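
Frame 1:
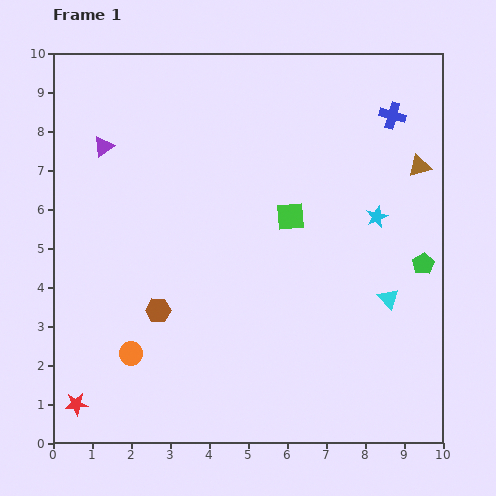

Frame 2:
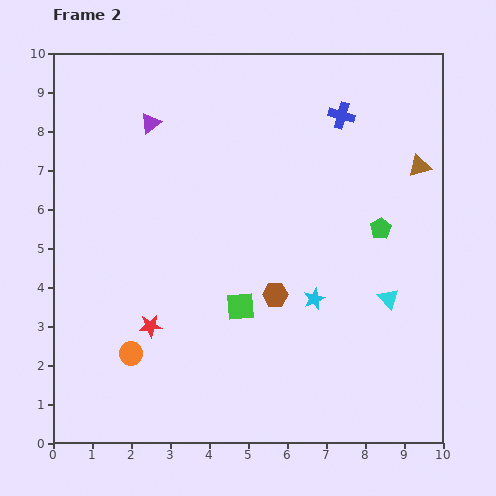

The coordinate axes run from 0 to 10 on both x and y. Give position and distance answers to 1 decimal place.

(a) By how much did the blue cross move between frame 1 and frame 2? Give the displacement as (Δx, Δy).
(-1.3, 0.0)

The blue cross was at (8.7, 8.4) in frame 1 and (7.4, 8.4) in frame 2.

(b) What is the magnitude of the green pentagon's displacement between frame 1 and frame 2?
1.4

The green pentagon moved from (9.5, 4.6) to (8.4, 5.5), a distance of √(1.1² + 0.9²) ≈ 1.4.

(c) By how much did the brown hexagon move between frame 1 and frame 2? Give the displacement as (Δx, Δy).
(3.0, 0.4)

The brown hexagon was at (2.7, 3.4) in frame 1 and (5.7, 3.8) in frame 2.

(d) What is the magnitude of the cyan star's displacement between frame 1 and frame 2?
2.6

The cyan star moved from (8.3, 5.8) to (6.7, 3.7), a distance of √(1.6² + 2.1²) ≈ 2.6.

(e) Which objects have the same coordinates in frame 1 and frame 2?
the orange circle, the brown triangle, the cyan triangle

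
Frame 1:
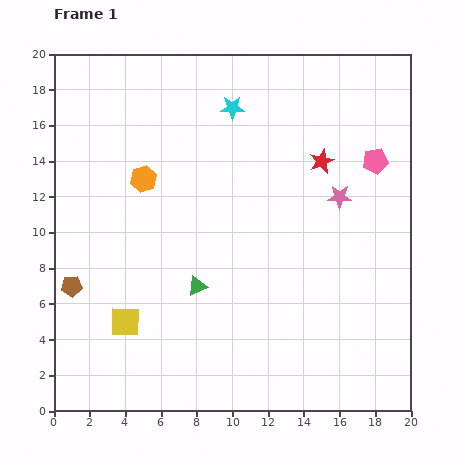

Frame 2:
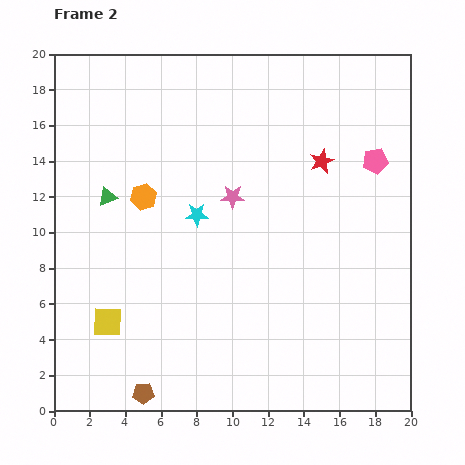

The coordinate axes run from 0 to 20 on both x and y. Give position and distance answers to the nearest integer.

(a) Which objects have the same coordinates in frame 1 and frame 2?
the pink pentagon, the red star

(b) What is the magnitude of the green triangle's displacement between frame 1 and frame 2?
7

The green triangle moved from (8, 7) to (3, 12), a distance of √(5² + 5²) ≈ 7.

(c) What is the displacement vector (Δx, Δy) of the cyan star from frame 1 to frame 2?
(-2, -6)

The cyan star was at (10, 17) in frame 1 and (8, 11) in frame 2.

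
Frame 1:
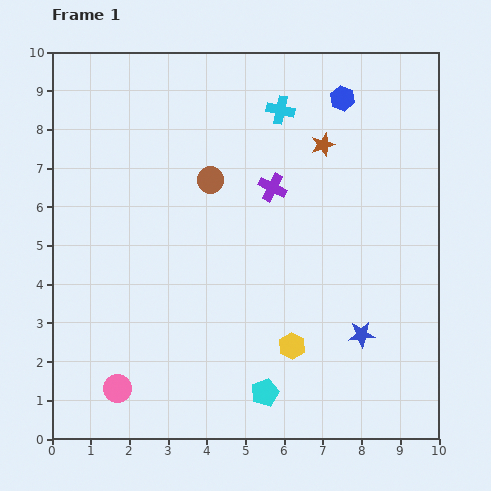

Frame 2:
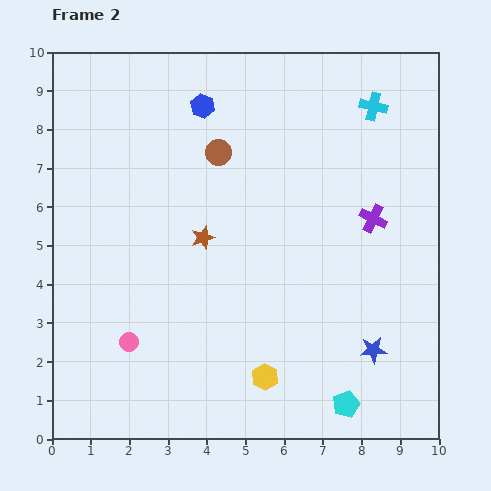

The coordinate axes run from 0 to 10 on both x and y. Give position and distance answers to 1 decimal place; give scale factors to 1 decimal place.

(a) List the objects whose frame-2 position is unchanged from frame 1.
none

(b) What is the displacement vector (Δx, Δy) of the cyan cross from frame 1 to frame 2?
(2.4, 0.1)

The cyan cross was at (5.9, 8.5) in frame 1 and (8.3, 8.6) in frame 2.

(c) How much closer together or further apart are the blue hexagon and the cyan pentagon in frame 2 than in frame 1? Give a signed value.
+0.6

Distance in frame 1: 7.9. Distance in frame 2: 8.5.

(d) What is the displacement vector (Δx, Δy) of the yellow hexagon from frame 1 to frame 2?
(-0.7, -0.8)

The yellow hexagon was at (6.2, 2.4) in frame 1 and (5.5, 1.6) in frame 2.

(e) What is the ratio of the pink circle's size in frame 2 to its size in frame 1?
0.7×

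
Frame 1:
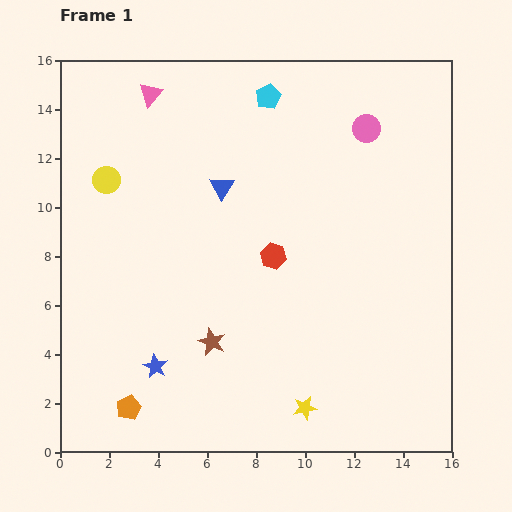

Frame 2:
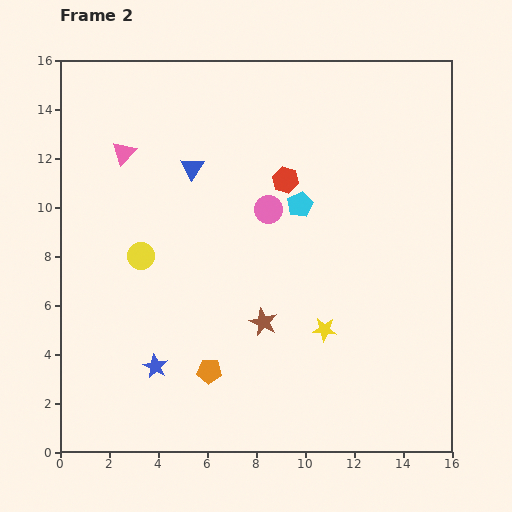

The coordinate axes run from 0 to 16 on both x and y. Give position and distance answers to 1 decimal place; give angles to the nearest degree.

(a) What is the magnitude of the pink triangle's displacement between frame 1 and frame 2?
2.6

The pink triangle moved from (3.7, 14.6) to (2.6, 12.2), a distance of √(1.1² + 2.4²) ≈ 2.6.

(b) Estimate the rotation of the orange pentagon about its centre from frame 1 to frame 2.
27° clockwise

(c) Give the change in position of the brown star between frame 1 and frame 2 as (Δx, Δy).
(2.1, 0.8)

The brown star was at (6.2, 4.5) in frame 1 and (8.3, 5.3) in frame 2.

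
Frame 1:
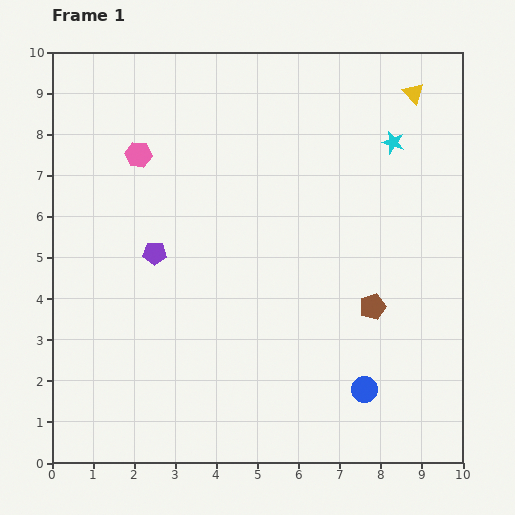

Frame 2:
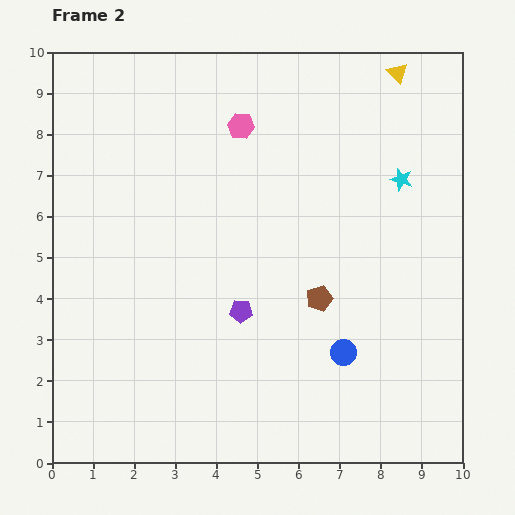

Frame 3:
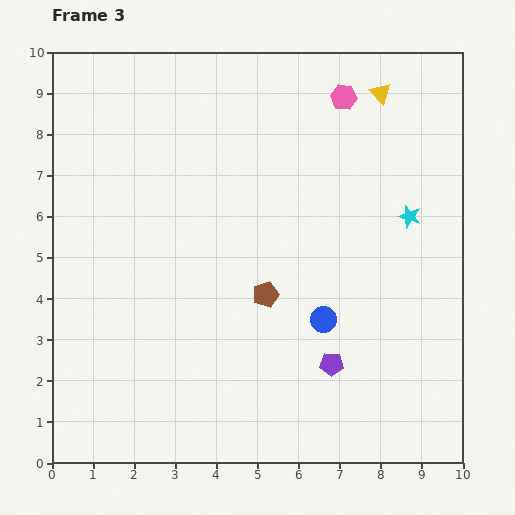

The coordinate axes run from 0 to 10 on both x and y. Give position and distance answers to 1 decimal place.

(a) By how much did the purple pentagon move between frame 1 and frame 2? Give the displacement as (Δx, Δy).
(2.1, -1.4)

The purple pentagon was at (2.5, 5.1) in frame 1 and (4.6, 3.7) in frame 2.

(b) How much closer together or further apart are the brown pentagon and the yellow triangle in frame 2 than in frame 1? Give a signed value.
+0.5

Distance in frame 1: 5.3. Distance in frame 2: 5.8.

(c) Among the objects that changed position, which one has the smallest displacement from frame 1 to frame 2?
the yellow triangle

(moved 0.6)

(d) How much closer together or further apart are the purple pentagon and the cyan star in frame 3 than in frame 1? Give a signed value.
-2.3

Distance in frame 1: 6.4. Distance in frame 3: 4.1.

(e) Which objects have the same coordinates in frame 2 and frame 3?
none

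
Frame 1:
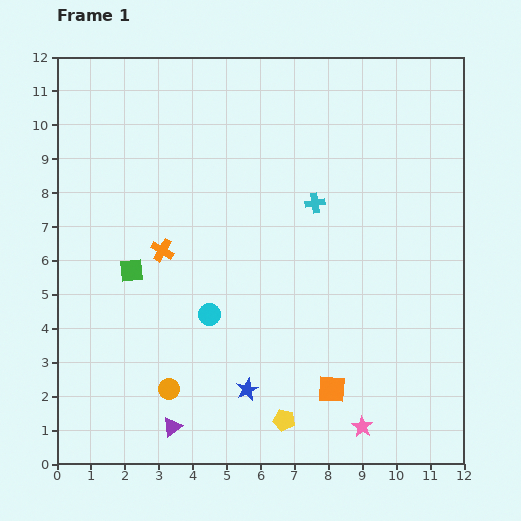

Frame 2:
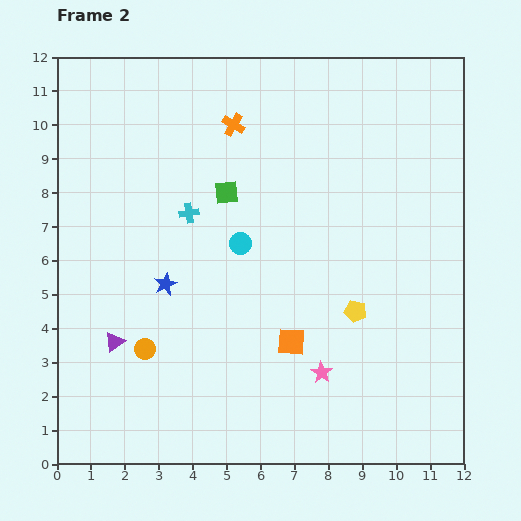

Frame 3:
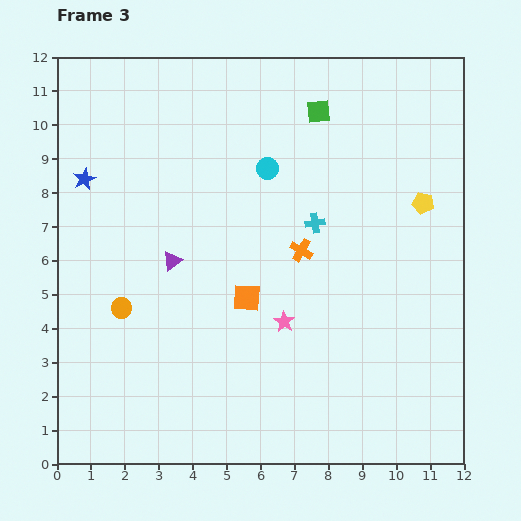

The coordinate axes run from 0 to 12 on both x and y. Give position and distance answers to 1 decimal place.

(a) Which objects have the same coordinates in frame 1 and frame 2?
none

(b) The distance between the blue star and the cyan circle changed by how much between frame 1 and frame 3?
+2.9

Distance in frame 1: 2.5. Distance in frame 3: 5.4.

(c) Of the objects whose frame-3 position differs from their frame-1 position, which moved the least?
the cyan cross

(moved 0.6)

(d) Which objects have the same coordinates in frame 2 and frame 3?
none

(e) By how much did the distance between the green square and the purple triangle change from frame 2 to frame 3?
+0.7

Distance in frame 2: 5.5. Distance in frame 3: 6.2.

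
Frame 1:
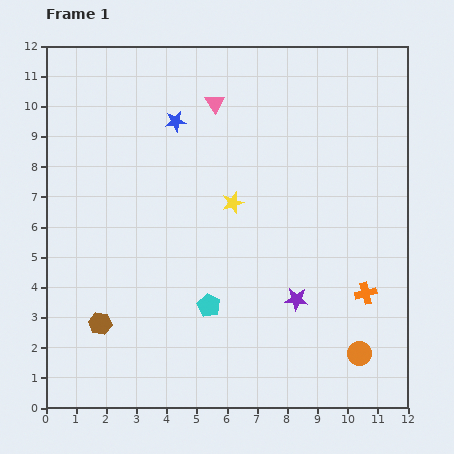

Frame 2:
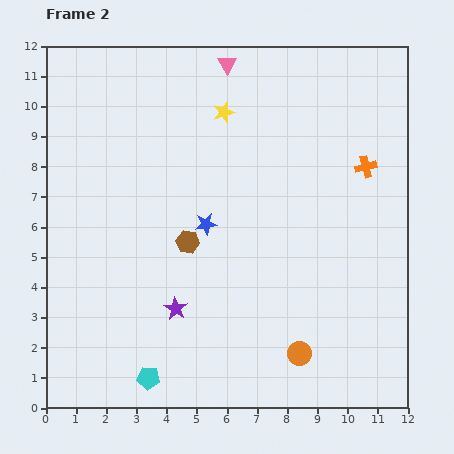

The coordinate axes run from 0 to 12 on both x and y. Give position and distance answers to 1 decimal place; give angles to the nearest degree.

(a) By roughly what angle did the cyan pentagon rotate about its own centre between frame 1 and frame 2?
22° counter-clockwise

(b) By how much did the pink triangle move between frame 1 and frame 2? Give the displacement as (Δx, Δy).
(0.4, 1.3)

The pink triangle was at (5.6, 10.1) in frame 1 and (6.0, 11.4) in frame 2.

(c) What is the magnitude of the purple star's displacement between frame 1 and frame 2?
4.0

The purple star moved from (8.3, 3.6) to (4.3, 3.3), a distance of √(4.0² + 0.3²) ≈ 4.0.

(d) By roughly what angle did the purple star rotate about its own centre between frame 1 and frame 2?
28° clockwise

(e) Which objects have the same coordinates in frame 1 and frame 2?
none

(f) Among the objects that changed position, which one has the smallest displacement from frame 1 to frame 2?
the pink triangle

(moved 1.4)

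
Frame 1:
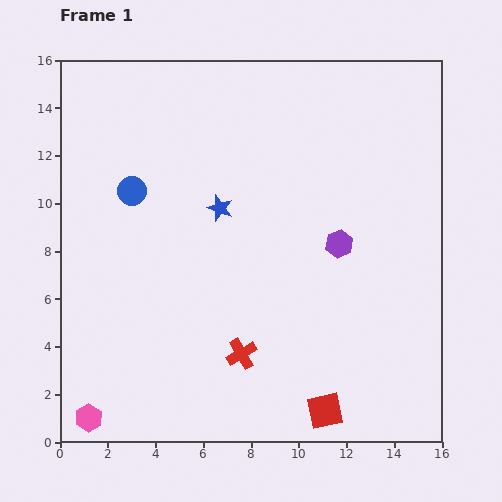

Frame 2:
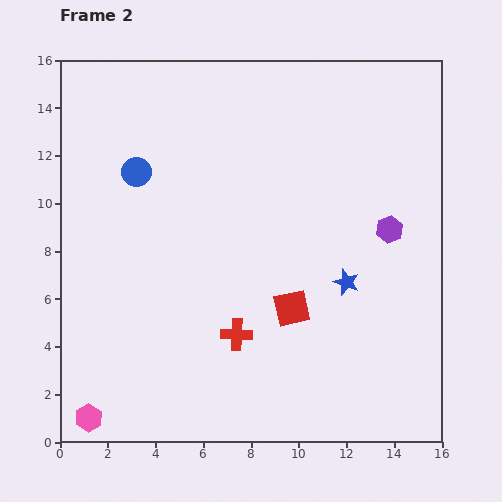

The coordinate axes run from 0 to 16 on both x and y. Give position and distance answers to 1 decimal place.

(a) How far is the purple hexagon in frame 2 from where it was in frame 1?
2.2

The purple hexagon moved from (11.7, 8.3) to (13.8, 8.9), a distance of √(2.1² + 0.6²) ≈ 2.2.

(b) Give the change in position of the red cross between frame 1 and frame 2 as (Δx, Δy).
(-0.2, 0.8)

The red cross was at (7.6, 3.7) in frame 1 and (7.4, 4.5) in frame 2.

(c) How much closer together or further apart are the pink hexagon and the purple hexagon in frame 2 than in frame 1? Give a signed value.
+2.1

Distance in frame 1: 12.8. Distance in frame 2: 14.9.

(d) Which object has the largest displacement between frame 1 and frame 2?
the blue star

(moved 6.1; next 4.5)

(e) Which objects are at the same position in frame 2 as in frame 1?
the pink hexagon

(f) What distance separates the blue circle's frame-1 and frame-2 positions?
0.8

The blue circle moved from (3.0, 10.5) to (3.2, 11.3), a distance of √(0.2² + 0.8²) ≈ 0.8.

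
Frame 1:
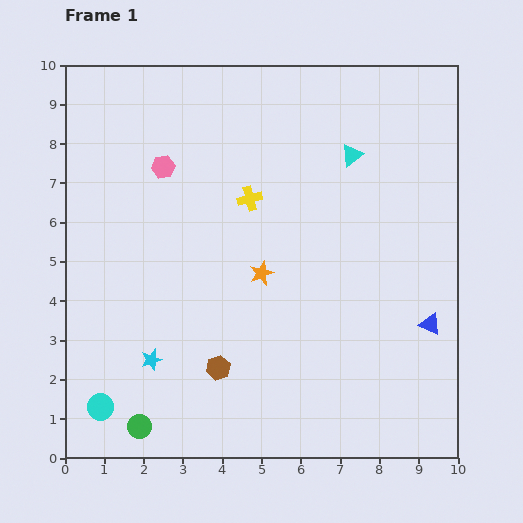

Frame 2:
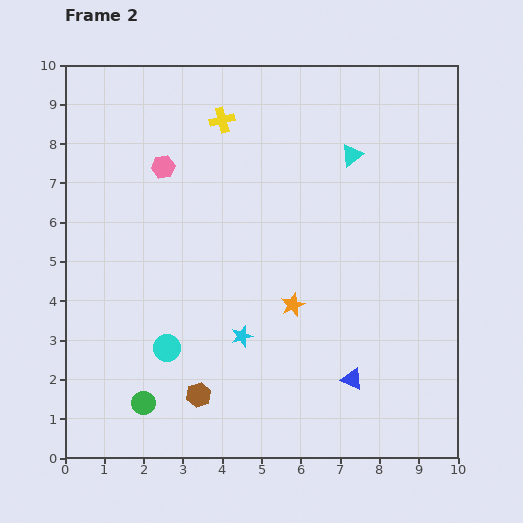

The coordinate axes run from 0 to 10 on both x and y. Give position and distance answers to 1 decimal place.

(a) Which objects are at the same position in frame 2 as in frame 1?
the cyan triangle, the pink hexagon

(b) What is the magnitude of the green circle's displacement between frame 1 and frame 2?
0.6

The green circle moved from (1.9, 0.8) to (2.0, 1.4), a distance of √(0.1² + 0.6²) ≈ 0.6.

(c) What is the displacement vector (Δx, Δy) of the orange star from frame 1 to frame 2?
(0.8, -0.8)

The orange star was at (5.0, 4.7) in frame 1 and (5.8, 3.9) in frame 2.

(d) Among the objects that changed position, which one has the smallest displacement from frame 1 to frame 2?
the green circle

(moved 0.6)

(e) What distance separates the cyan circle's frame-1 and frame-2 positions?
2.3

The cyan circle moved from (0.9, 1.3) to (2.6, 2.8), a distance of √(1.7² + 1.5²) ≈ 2.3.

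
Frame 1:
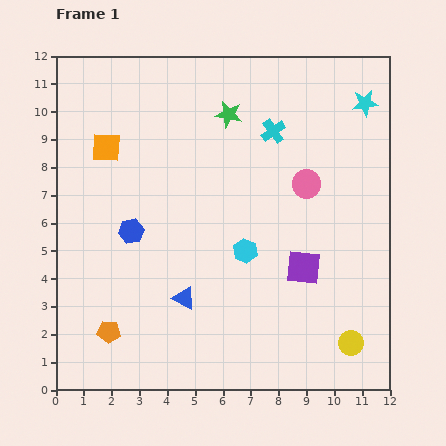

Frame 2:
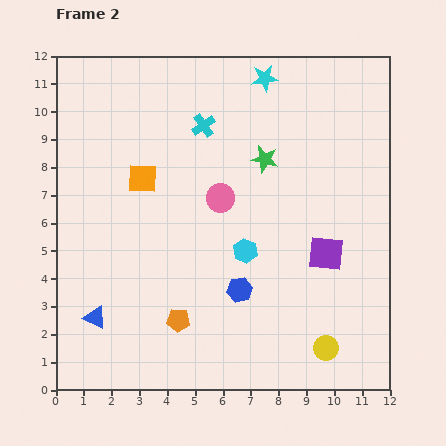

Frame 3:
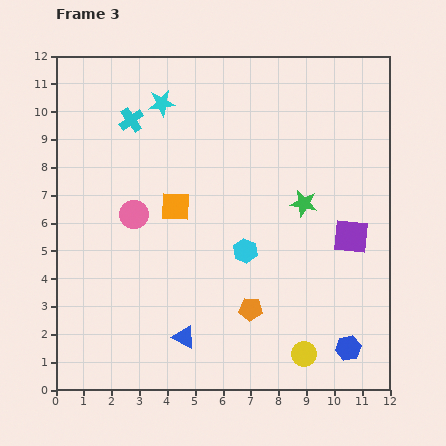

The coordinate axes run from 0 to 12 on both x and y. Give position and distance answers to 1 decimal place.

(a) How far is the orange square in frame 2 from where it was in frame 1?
1.7

The orange square moved from (1.8, 8.7) to (3.1, 7.6), a distance of √(1.3² + 1.1²) ≈ 1.7.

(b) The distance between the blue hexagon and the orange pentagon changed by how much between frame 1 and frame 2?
-1.2

Distance in frame 1: 3.7. Distance in frame 2: 2.5.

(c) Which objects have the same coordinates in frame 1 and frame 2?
the cyan hexagon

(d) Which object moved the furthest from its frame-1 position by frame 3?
the blue hexagon

(moved 8.9; next 7.3)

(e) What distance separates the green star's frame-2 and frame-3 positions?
2.1

The green star moved from (7.5, 8.3) to (8.9, 6.7), a distance of √(1.4² + 1.6²) ≈ 2.1.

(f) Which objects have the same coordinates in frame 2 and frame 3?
the cyan hexagon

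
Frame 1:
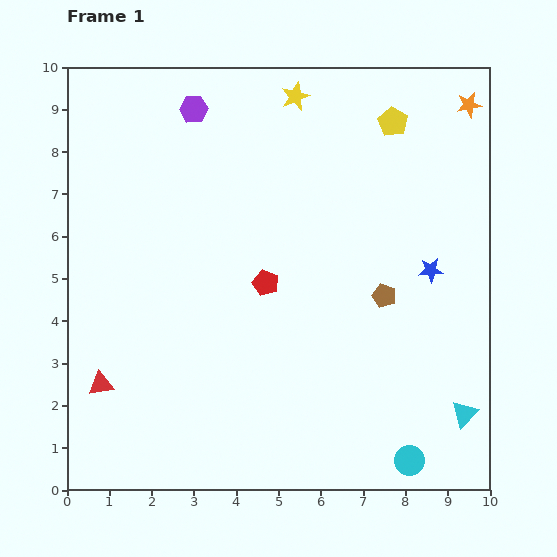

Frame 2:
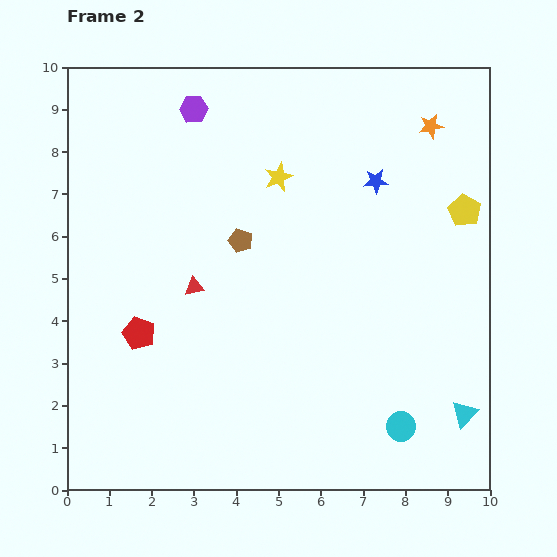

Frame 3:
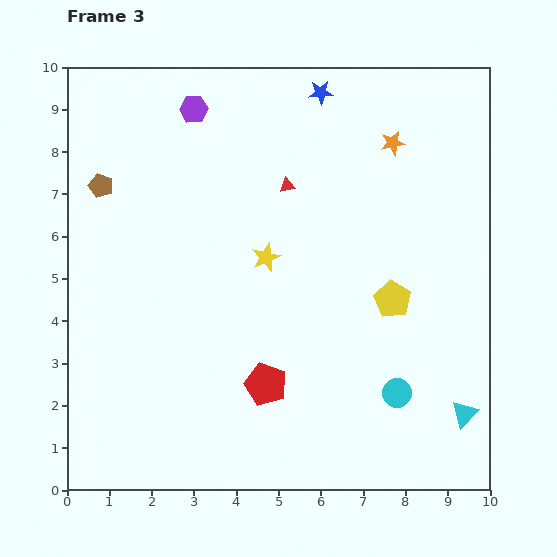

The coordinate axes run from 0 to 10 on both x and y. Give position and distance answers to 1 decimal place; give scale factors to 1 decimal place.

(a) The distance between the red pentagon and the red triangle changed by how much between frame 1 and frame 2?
-2.9

Distance in frame 1: 4.6. Distance in frame 2: 1.7.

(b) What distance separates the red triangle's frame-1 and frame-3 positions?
6.4

The red triangle moved from (0.8, 2.5) to (5.2, 7.2), a distance of √(4.4² + 4.7²) ≈ 6.4.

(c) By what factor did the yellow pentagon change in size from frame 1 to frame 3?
1.3×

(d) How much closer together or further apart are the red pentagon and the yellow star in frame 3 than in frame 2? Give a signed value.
-2.0

Distance in frame 2: 5.0. Distance in frame 3: 3.0.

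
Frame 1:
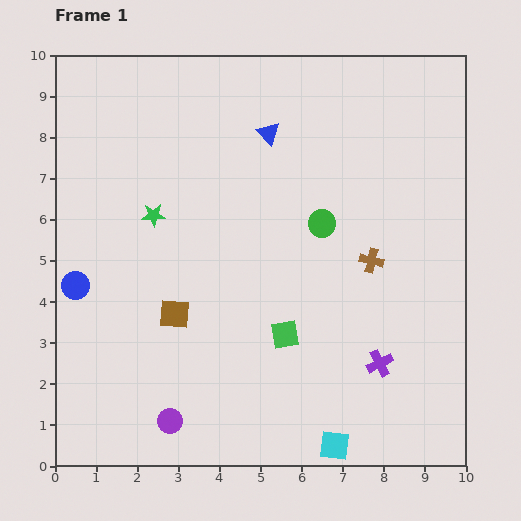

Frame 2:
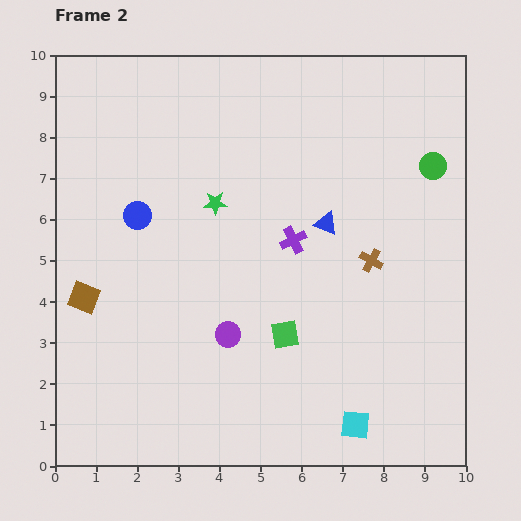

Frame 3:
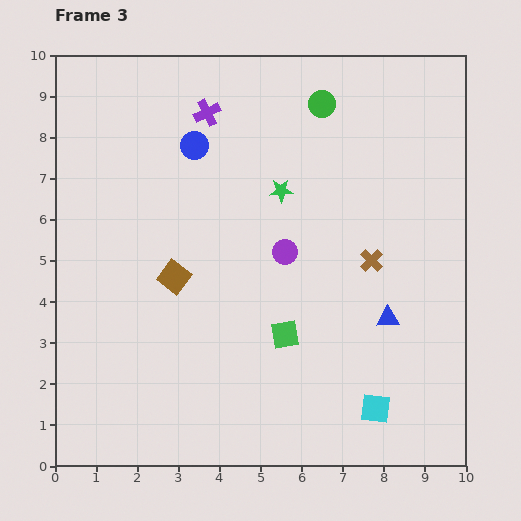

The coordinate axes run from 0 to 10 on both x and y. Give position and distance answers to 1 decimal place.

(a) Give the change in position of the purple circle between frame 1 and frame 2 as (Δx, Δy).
(1.4, 2.1)

The purple circle was at (2.8, 1.1) in frame 1 and (4.2, 3.2) in frame 2.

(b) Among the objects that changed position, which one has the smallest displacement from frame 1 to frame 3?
the brown square

(moved 0.9)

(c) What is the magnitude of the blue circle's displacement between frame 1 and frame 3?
4.5

The blue circle moved from (0.5, 4.4) to (3.4, 7.8), a distance of √(2.9² + 3.4²) ≈ 4.5.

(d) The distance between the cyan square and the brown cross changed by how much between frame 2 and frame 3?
-0.4

Distance in frame 2: 4.0. Distance in frame 3: 3.6.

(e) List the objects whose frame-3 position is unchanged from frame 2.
the green square, the brown cross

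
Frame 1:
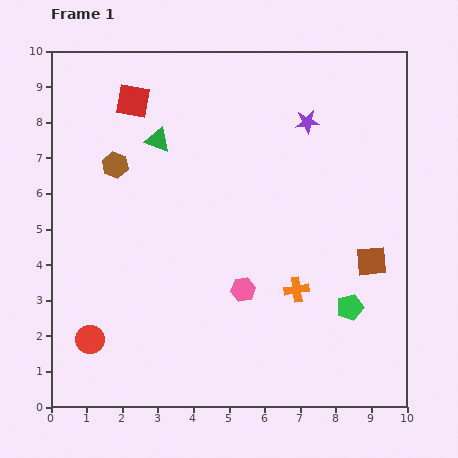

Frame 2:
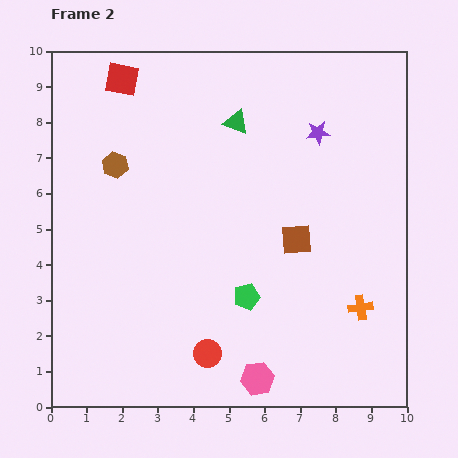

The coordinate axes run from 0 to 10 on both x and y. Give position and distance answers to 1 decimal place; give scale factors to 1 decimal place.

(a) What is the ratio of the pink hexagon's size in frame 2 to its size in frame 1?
1.4×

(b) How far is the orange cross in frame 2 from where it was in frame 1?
1.9

The orange cross moved from (6.9, 3.3) to (8.7, 2.8), a distance of √(1.8² + 0.5²) ≈ 1.9.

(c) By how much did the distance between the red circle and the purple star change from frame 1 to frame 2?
-1.7

Distance in frame 1: 8.6. Distance in frame 2: 6.9.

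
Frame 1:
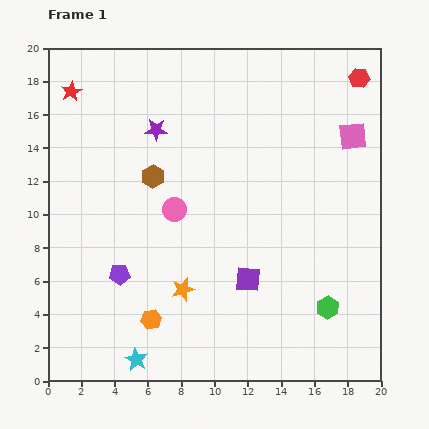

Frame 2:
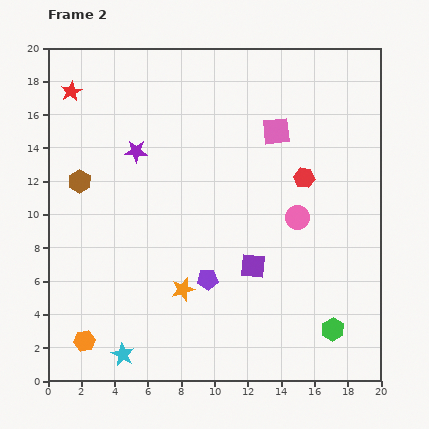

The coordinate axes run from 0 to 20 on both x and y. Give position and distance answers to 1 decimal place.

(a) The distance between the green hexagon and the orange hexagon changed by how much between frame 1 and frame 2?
+4.3

Distance in frame 1: 10.6. Distance in frame 2: 14.9.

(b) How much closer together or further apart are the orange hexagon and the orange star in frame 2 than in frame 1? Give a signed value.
+4.1

Distance in frame 1: 2.6. Distance in frame 2: 6.7.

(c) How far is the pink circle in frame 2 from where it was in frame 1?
7.4

The pink circle moved from (7.6, 10.3) to (15.0, 9.8), a distance of √(7.4² + 0.5²) ≈ 7.4.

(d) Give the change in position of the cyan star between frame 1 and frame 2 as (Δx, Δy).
(-0.8, 0.3)

The cyan star was at (5.3, 1.3) in frame 1 and (4.5, 1.6) in frame 2.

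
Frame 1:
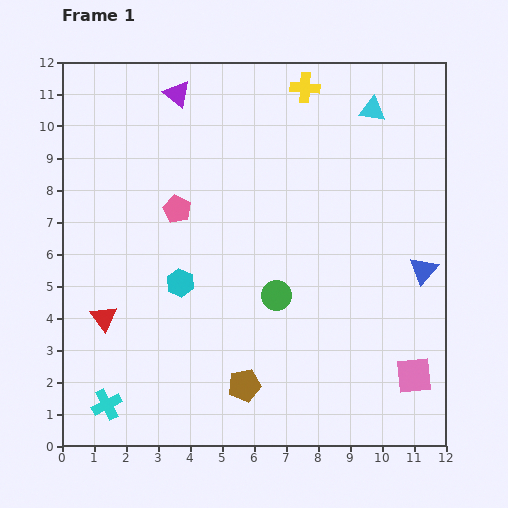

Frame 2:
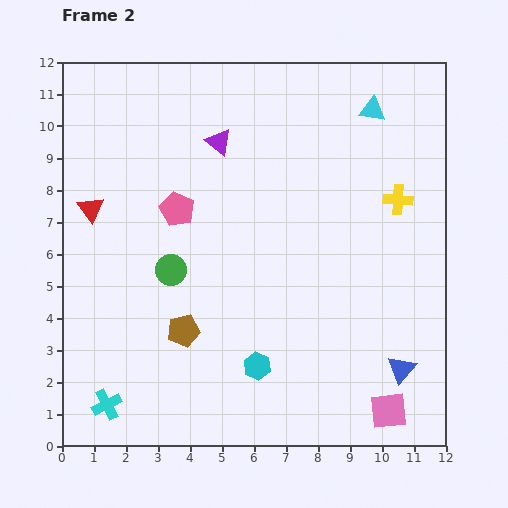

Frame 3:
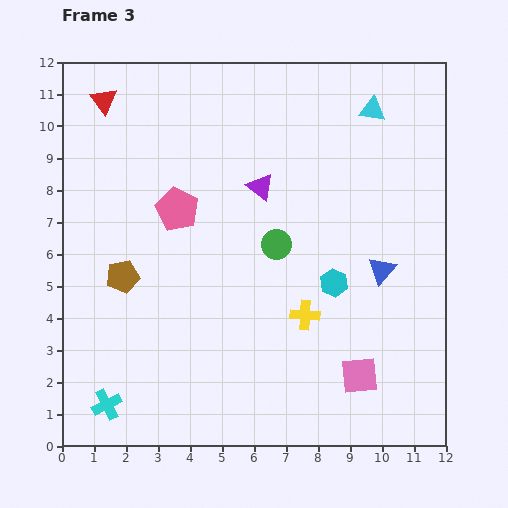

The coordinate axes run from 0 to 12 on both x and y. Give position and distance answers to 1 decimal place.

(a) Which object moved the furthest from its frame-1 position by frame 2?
the yellow cross

(moved 4.5; next 3.5)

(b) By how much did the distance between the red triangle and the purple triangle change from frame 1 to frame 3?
-1.8

Distance in frame 1: 7.4. Distance in frame 3: 5.6.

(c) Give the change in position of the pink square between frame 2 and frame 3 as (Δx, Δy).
(-0.9, 1.1)

The pink square was at (10.2, 1.1) in frame 2 and (9.3, 2.2) in frame 3.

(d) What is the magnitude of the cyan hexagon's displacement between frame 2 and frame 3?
3.5

The cyan hexagon moved from (6.1, 2.5) to (8.5, 5.1), a distance of √(2.4² + 2.6²) ≈ 3.5.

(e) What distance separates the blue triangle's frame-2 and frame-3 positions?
3.2

The blue triangle moved from (10.6, 2.4) to (10.0, 5.5), a distance of √(0.6² + 3.1²) ≈ 3.2.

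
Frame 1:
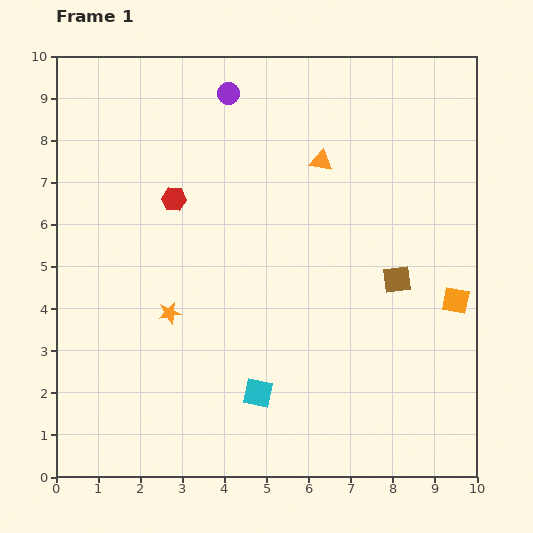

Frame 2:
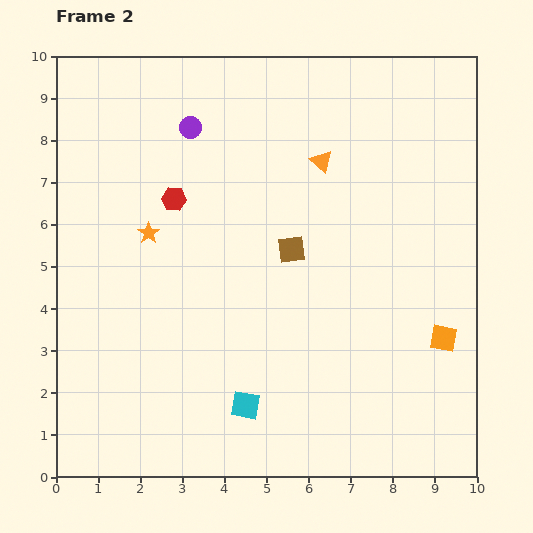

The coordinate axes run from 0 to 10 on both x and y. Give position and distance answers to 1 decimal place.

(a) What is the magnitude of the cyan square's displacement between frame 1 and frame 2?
0.4

The cyan square moved from (4.8, 2.0) to (4.5, 1.7), a distance of √(0.3² + 0.3²) ≈ 0.4.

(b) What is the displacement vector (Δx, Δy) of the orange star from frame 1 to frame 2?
(-0.5, 1.9)

The orange star was at (2.7, 3.9) in frame 1 and (2.2, 5.8) in frame 2.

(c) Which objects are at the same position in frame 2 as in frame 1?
the orange triangle, the red hexagon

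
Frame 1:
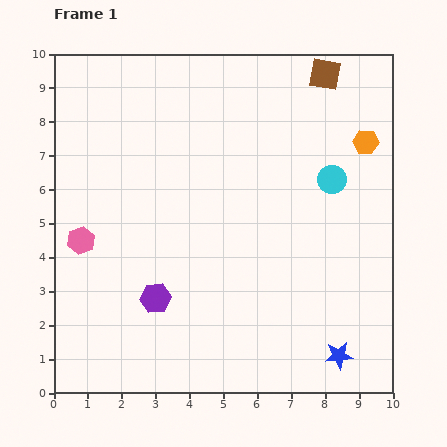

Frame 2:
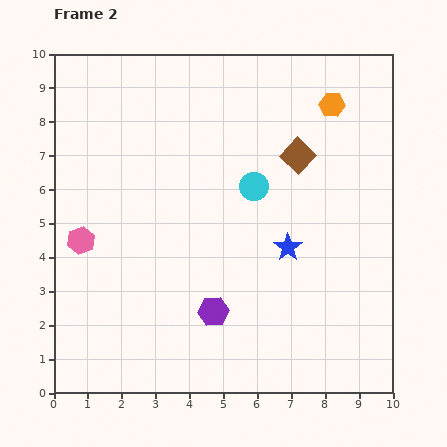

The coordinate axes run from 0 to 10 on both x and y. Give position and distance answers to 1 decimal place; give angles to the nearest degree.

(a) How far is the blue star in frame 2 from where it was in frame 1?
3.5

The blue star moved from (8.4, 1.1) to (6.9, 4.3), a distance of √(1.5² + 3.2²) ≈ 3.5.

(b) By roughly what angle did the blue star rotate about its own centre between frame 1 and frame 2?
31° counter-clockwise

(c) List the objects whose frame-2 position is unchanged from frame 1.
the pink hexagon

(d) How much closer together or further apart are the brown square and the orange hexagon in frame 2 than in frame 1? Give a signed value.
-0.5

Distance in frame 1: 2.3. Distance in frame 2: 1.8.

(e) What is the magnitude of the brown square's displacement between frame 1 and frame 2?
2.5

The brown square moved from (8.0, 9.4) to (7.2, 7.0), a distance of √(0.8² + 2.4²) ≈ 2.5.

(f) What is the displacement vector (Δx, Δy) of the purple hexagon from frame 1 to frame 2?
(1.7, -0.4)

The purple hexagon was at (3.0, 2.8) in frame 1 and (4.7, 2.4) in frame 2.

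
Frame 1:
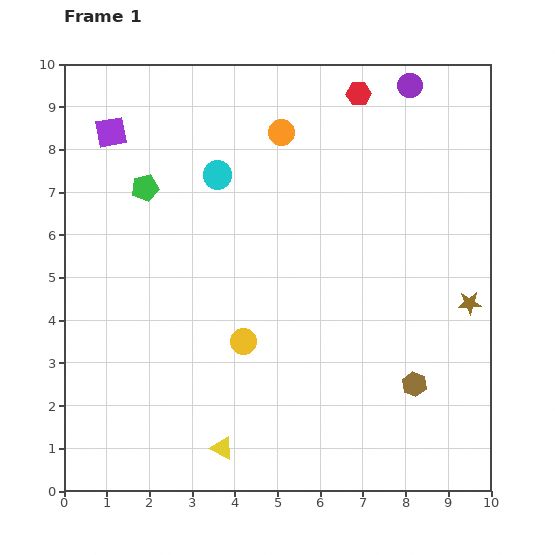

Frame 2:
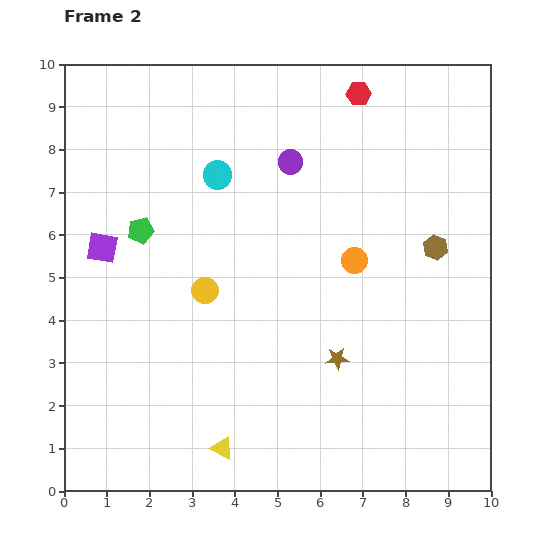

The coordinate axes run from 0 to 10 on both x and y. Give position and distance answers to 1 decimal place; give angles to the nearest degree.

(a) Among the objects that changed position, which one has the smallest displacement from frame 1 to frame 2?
the green pentagon

(moved 1.0)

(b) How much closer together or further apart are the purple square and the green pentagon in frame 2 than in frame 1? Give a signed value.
-0.5

Distance in frame 1: 1.5. Distance in frame 2: 1.0.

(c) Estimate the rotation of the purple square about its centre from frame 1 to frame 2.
20° clockwise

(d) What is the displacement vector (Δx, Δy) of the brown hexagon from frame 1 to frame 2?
(0.5, 3.2)

The brown hexagon was at (8.2, 2.5) in frame 1 and (8.7, 5.7) in frame 2.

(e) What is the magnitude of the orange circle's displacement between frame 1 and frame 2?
3.4

The orange circle moved from (5.1, 8.4) to (6.8, 5.4), a distance of √(1.7² + 3.0²) ≈ 3.4.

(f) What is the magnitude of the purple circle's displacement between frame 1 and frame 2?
3.3

The purple circle moved from (8.1, 9.5) to (5.3, 7.7), a distance of √(2.8² + 1.8²) ≈ 3.3.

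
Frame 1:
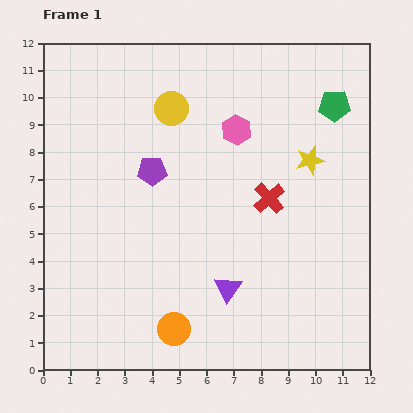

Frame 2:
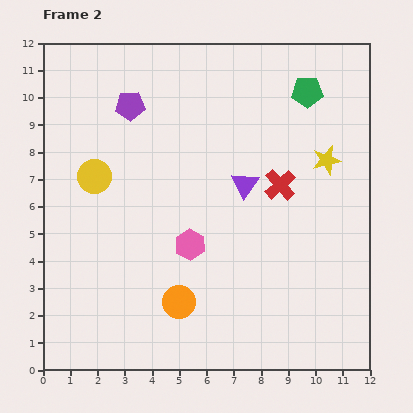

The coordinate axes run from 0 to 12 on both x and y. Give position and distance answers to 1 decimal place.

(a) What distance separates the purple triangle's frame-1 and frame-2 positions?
3.8

The purple triangle moved from (6.8, 3.0) to (7.4, 6.8), a distance of √(0.6² + 3.8²) ≈ 3.8.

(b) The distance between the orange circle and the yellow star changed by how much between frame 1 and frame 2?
-0.5

Distance in frame 1: 8.0. Distance in frame 2: 7.5.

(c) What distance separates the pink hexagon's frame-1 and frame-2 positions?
4.5

The pink hexagon moved from (7.1, 8.8) to (5.4, 4.6), a distance of √(1.7² + 4.2²) ≈ 4.5.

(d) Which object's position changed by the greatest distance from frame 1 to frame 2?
the pink hexagon

(moved 4.5; next 3.8)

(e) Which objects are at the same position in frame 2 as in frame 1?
none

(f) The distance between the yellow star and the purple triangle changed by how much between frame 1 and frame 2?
-2.5

Distance in frame 1: 5.6. Distance in frame 2: 3.1.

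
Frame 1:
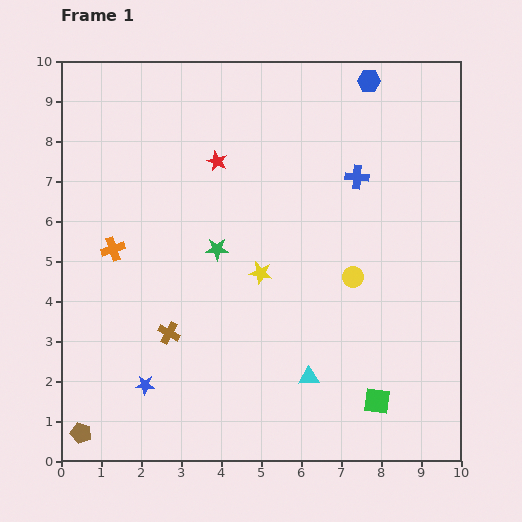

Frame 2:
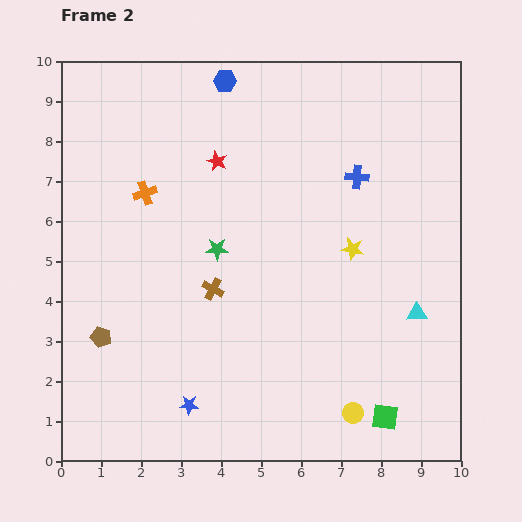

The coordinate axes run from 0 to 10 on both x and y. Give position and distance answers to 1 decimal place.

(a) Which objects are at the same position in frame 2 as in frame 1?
the red star, the blue cross, the green star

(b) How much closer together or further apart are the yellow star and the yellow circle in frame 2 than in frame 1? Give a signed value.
+1.8

Distance in frame 1: 2.3. Distance in frame 2: 4.1.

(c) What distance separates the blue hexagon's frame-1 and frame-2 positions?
3.6

The blue hexagon moved from (7.7, 9.5) to (4.1, 9.5), a distance of √(3.6² + 0.0²) ≈ 3.6.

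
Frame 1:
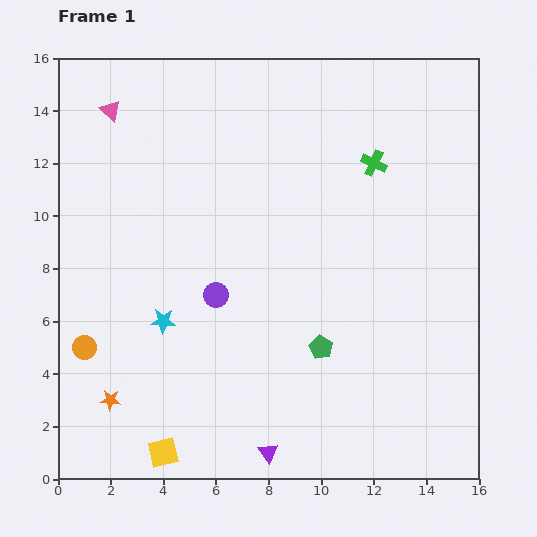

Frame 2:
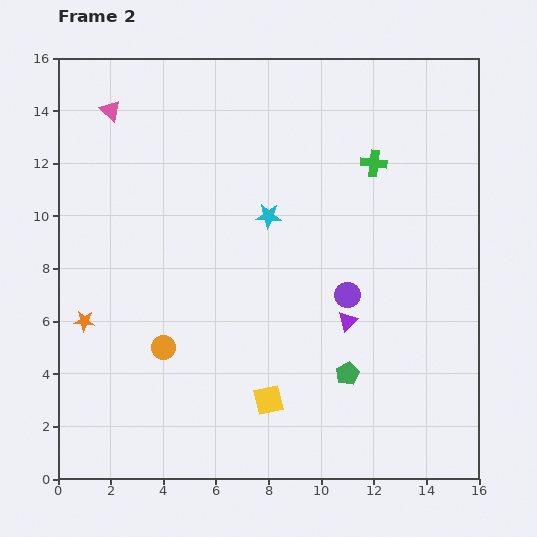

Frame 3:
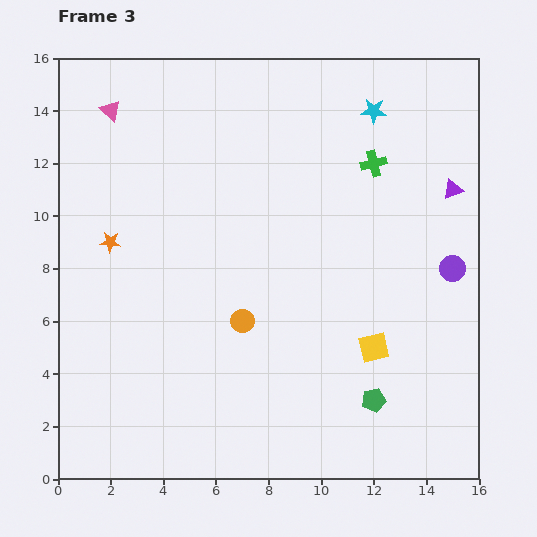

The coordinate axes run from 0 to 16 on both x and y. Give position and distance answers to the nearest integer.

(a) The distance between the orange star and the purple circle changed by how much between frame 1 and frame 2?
+4

Distance in frame 1: 6. Distance in frame 2: 10.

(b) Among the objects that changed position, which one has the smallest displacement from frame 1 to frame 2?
the green pentagon

(moved 1)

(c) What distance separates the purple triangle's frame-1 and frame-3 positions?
12

The purple triangle moved from (8, 1) to (15, 11), a distance of √(7² + 10²) ≈ 12.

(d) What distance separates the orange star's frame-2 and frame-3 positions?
3

The orange star moved from (1, 6) to (2, 9), a distance of √(1² + 3²) ≈ 3.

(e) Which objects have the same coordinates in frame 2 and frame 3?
the green cross, the pink triangle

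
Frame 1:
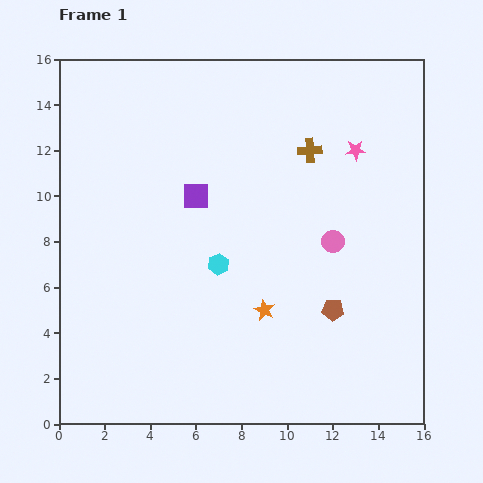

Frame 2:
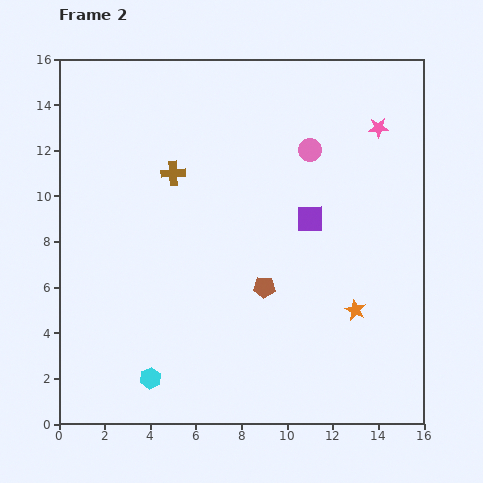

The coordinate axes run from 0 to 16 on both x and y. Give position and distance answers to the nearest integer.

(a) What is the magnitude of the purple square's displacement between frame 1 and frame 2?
5

The purple square moved from (6, 10) to (11, 9), a distance of √(5² + 1²) ≈ 5.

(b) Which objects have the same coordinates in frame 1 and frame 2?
none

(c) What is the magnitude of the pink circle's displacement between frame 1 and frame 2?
4

The pink circle moved from (12, 8) to (11, 12), a distance of √(1² + 4²) ≈ 4.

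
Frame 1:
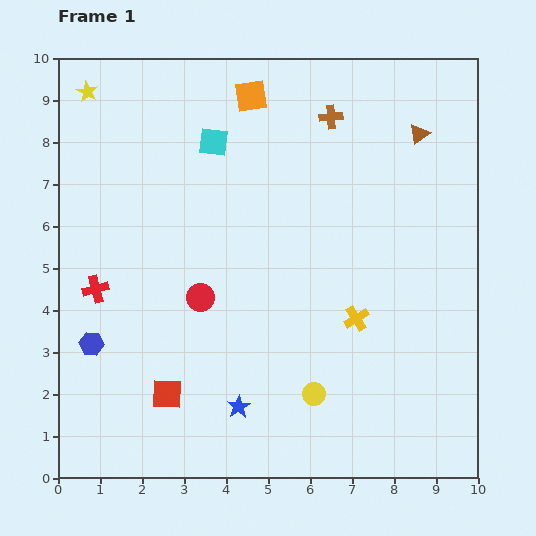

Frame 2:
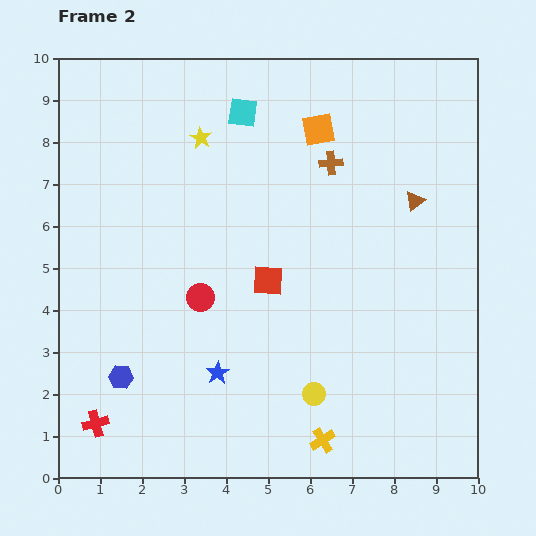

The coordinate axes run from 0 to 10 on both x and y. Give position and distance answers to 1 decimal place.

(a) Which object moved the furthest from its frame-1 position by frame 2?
the red square

(moved 3.6; next 3.2)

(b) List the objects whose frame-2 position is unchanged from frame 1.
the yellow circle, the red circle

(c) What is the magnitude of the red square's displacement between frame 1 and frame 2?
3.6

The red square moved from (2.6, 2.0) to (5.0, 4.7), a distance of √(2.4² + 2.7²) ≈ 3.6.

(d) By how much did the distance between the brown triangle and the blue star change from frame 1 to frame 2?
-1.6

Distance in frame 1: 7.8. Distance in frame 2: 6.2.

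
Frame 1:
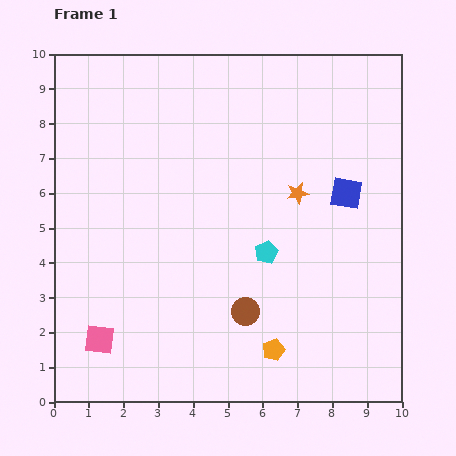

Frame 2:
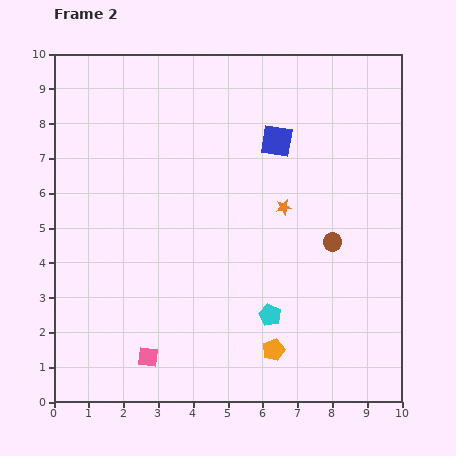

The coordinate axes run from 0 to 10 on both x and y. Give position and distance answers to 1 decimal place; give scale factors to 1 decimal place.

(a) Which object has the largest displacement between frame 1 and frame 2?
the brown circle

(moved 3.2; next 2.5)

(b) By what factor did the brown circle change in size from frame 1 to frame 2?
0.7×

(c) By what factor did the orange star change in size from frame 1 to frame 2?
0.7×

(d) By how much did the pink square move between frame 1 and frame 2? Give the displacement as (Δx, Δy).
(1.4, -0.5)

The pink square was at (1.3, 1.8) in frame 1 and (2.7, 1.3) in frame 2.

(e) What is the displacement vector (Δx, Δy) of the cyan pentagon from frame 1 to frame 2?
(0.1, -1.8)

The cyan pentagon was at (6.1, 4.3) in frame 1 and (6.2, 2.5) in frame 2.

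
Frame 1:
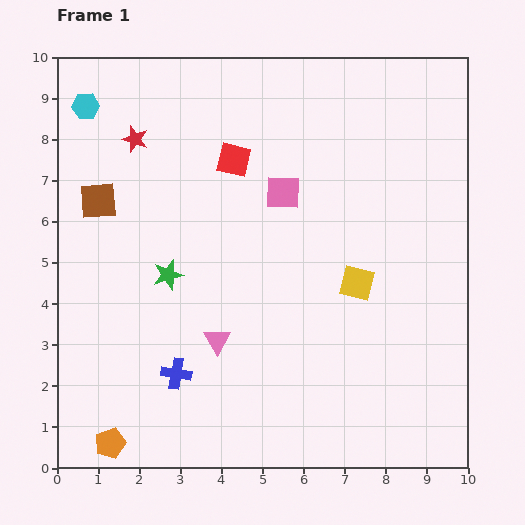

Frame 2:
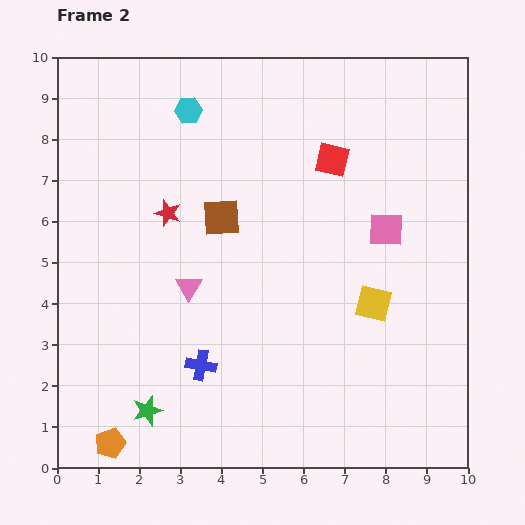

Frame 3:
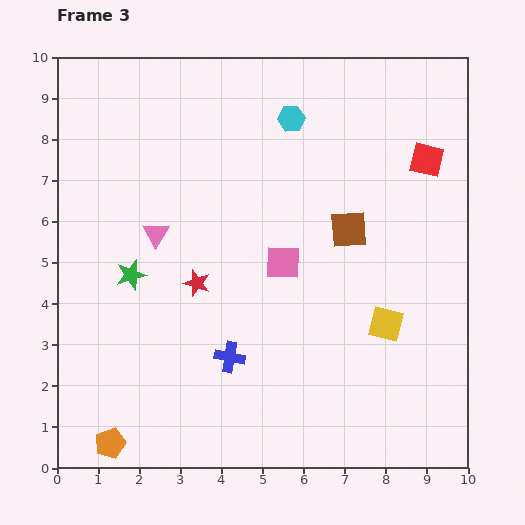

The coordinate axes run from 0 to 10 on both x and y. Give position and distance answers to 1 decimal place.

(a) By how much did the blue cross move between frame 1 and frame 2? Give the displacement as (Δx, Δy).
(0.6, 0.2)

The blue cross was at (2.9, 2.3) in frame 1 and (3.5, 2.5) in frame 2.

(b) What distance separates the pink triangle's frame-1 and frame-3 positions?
3.0

The pink triangle moved from (3.9, 3.1) to (2.4, 5.7), a distance of √(1.5² + 2.6²) ≈ 3.0.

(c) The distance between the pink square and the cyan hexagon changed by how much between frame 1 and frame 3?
-1.7

Distance in frame 1: 5.2. Distance in frame 3: 3.5.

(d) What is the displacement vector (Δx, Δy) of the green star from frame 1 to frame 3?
(-0.9, 0.0)

The green star was at (2.7, 4.7) in frame 1 and (1.8, 4.7) in frame 3.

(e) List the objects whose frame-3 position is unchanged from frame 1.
the orange pentagon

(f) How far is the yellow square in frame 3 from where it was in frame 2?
0.6

The yellow square moved from (7.7, 4.0) to (8.0, 3.5), a distance of √(0.3² + 0.5²) ≈ 0.6.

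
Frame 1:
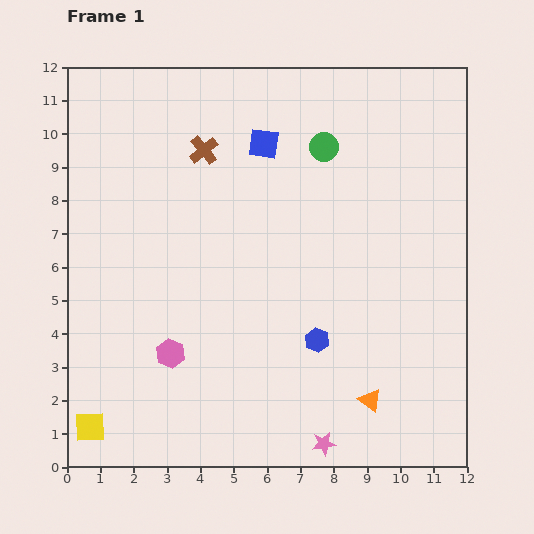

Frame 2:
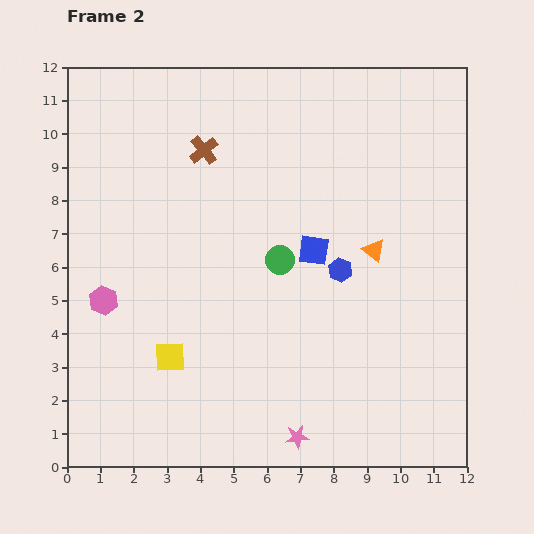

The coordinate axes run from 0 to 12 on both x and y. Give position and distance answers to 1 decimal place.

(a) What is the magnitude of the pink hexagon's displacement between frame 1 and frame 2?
2.6

The pink hexagon moved from (3.1, 3.4) to (1.1, 5.0), a distance of √(2.0² + 1.6²) ≈ 2.6.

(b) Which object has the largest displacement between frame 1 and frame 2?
the orange triangle

(moved 4.5; next 3.6)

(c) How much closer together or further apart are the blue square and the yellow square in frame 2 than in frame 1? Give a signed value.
-4.6

Distance in frame 1: 10.0. Distance in frame 2: 5.4.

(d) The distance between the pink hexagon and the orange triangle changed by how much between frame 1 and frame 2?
+2.0

Distance in frame 1: 6.2. Distance in frame 2: 8.2.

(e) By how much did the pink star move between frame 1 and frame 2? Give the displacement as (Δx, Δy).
(-0.8, 0.2)

The pink star was at (7.7, 0.7) in frame 1 and (6.9, 0.9) in frame 2.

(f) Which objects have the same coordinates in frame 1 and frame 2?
the brown cross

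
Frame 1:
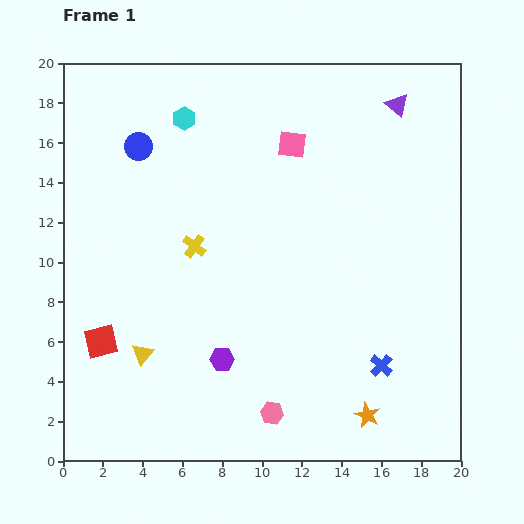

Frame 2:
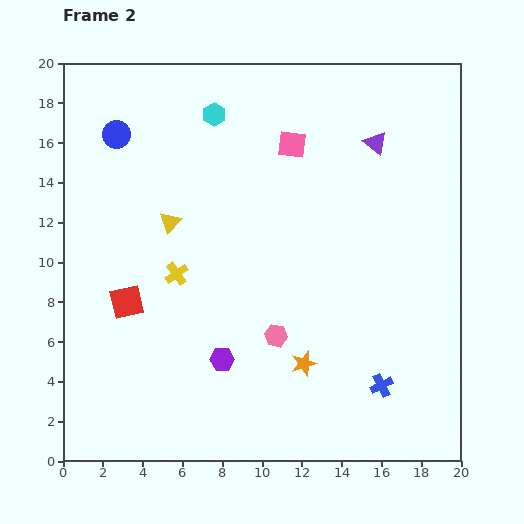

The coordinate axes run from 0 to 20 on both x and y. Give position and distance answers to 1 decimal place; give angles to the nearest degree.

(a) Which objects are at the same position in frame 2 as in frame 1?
the pink square, the purple hexagon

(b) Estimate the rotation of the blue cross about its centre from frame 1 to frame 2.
21° clockwise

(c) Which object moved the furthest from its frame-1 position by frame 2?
the yellow triangle

(moved 6.7; next 4.1)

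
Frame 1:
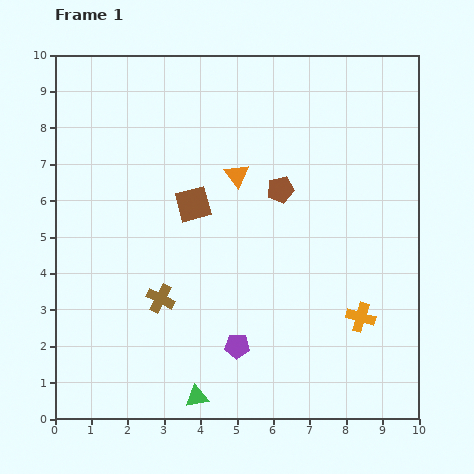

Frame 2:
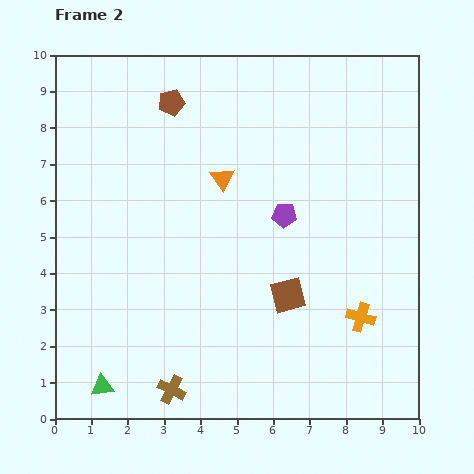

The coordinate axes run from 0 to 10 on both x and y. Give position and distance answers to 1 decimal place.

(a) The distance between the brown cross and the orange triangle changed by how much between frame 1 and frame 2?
+2.0

Distance in frame 1: 4.0. Distance in frame 2: 6.0.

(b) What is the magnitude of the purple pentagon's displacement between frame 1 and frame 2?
3.8

The purple pentagon moved from (5.0, 2.0) to (6.3, 5.6), a distance of √(1.3² + 3.6²) ≈ 3.8.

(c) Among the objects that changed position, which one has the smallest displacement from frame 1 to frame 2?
the orange triangle

(moved 0.4)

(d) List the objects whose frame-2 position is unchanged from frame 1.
the orange cross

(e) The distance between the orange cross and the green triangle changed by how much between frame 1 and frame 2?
+2.3

Distance in frame 1: 5.0. Distance in frame 2: 7.3.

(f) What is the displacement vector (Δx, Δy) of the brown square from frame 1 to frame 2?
(2.6, -2.5)

The brown square was at (3.8, 5.9) in frame 1 and (6.4, 3.4) in frame 2.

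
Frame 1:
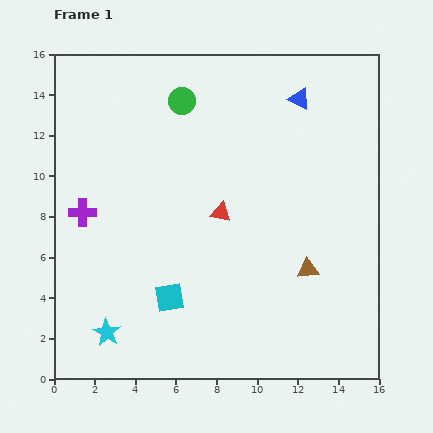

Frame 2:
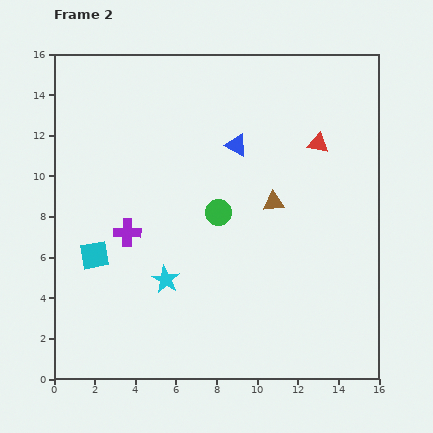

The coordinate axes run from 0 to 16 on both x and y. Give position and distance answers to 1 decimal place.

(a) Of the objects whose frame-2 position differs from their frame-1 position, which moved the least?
the purple cross

(moved 2.4)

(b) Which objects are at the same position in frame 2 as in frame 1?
none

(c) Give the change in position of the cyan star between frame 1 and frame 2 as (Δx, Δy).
(2.9, 2.6)

The cyan star was at (2.6, 2.3) in frame 1 and (5.5, 4.9) in frame 2.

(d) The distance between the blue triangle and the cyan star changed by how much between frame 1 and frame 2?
-7.4

Distance in frame 1: 14.9. Distance in frame 2: 7.5.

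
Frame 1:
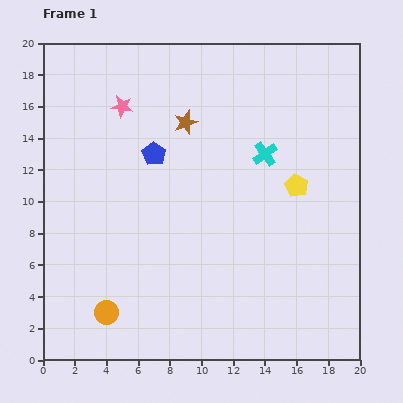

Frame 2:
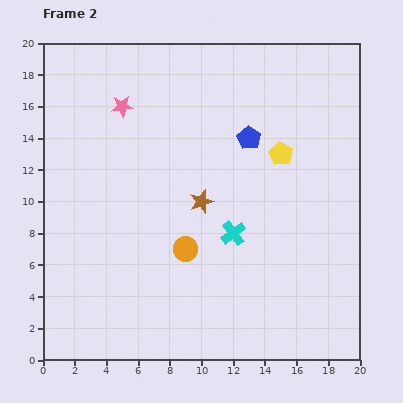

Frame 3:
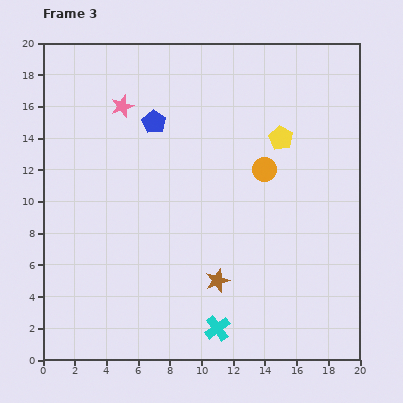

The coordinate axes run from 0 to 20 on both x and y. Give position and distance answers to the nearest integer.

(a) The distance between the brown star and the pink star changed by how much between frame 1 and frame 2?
+4

Distance in frame 1: 4. Distance in frame 2: 8.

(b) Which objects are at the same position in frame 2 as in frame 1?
the pink star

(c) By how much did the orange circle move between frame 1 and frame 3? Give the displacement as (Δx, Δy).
(10, 9)

The orange circle was at (4, 3) in frame 1 and (14, 12) in frame 3.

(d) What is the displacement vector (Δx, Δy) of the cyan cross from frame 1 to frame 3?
(-3, -11)

The cyan cross was at (14, 13) in frame 1 and (11, 2) in frame 3.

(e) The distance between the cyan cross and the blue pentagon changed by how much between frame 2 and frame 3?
+8

Distance in frame 2: 6. Distance in frame 3: 14.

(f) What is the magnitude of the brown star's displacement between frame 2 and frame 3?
5

The brown star moved from (10, 10) to (11, 5), a distance of √(1² + 5²) ≈ 5.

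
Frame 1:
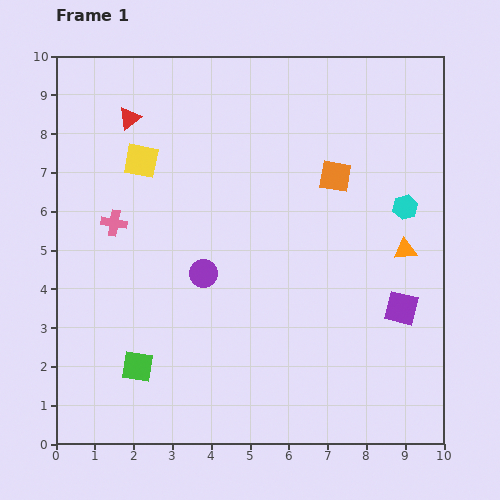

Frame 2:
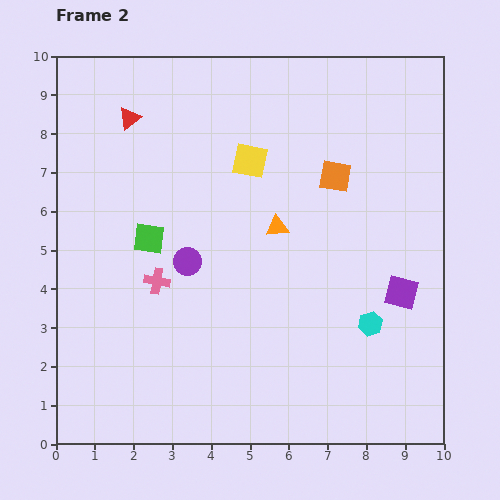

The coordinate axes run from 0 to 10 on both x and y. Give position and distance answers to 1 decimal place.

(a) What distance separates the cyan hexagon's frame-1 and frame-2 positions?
3.1

The cyan hexagon moved from (9.0, 6.1) to (8.1, 3.1), a distance of √(0.9² + 3.0²) ≈ 3.1.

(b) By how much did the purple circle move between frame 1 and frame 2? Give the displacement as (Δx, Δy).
(-0.4, 0.3)

The purple circle was at (3.8, 4.4) in frame 1 and (3.4, 4.7) in frame 2.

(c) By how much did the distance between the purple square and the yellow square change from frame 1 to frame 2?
-2.5

Distance in frame 1: 7.7. Distance in frame 2: 5.2.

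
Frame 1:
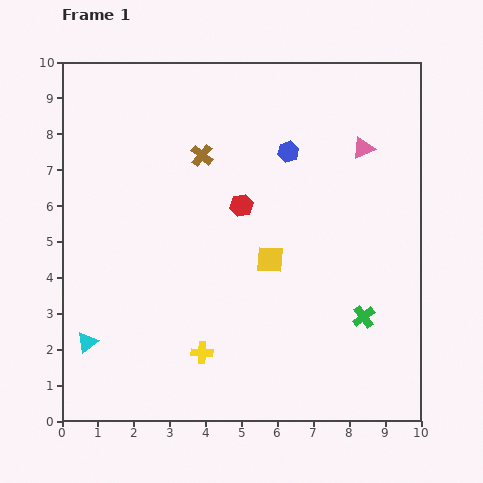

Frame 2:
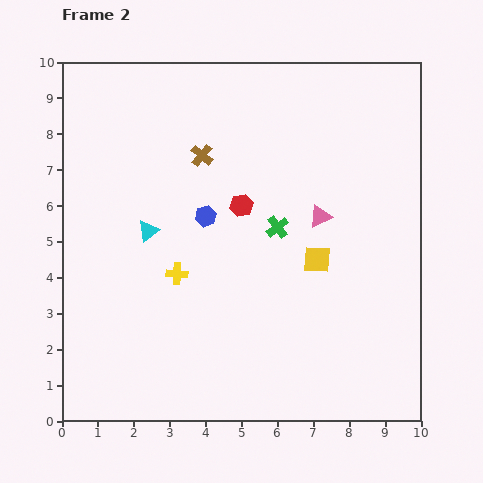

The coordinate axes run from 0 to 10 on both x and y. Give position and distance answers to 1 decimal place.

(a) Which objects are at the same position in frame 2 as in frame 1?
the brown cross, the red hexagon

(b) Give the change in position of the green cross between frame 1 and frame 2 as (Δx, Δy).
(-2.4, 2.5)

The green cross was at (8.4, 2.9) in frame 1 and (6.0, 5.4) in frame 2.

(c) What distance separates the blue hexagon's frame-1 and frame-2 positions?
2.9

The blue hexagon moved from (6.3, 7.5) to (4.0, 5.7), a distance of √(2.3² + 1.8²) ≈ 2.9.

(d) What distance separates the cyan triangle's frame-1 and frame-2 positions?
3.5

The cyan triangle moved from (0.7, 2.2) to (2.4, 5.3), a distance of √(1.7² + 3.1²) ≈ 3.5.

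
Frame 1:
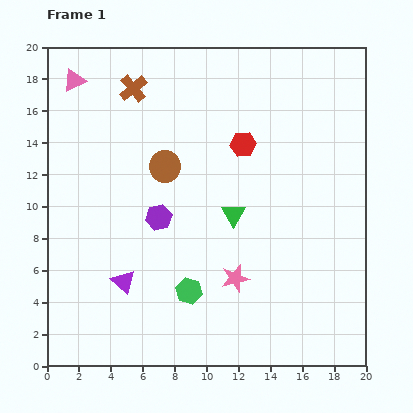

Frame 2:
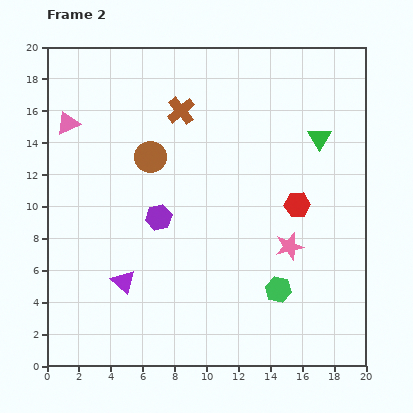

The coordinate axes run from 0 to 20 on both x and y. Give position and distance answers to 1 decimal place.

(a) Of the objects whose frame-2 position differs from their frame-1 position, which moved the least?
the brown circle

(moved 1.1)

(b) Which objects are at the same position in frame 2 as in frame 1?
the purple hexagon, the purple triangle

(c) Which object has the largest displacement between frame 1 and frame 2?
the green triangle

(moved 7.2; next 5.6)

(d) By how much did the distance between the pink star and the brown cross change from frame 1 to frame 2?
-2.6

Distance in frame 1: 13.5. Distance in frame 2: 10.9.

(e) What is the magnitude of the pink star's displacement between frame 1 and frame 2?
3.9

The pink star moved from (11.8, 5.5) to (15.2, 7.5), a distance of √(3.4² + 2.0²) ≈ 3.9.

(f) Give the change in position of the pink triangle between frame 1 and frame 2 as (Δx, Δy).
(-0.4, -2.7)

The pink triangle was at (1.7, 17.9) in frame 1 and (1.3, 15.2) in frame 2.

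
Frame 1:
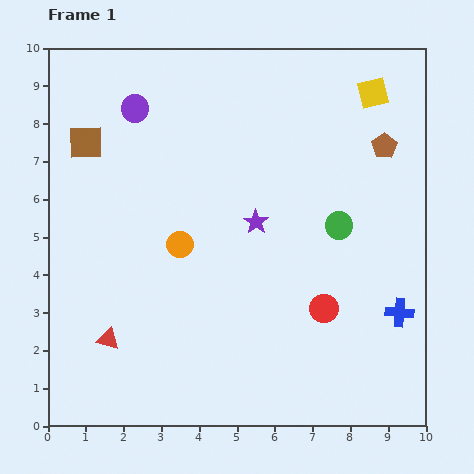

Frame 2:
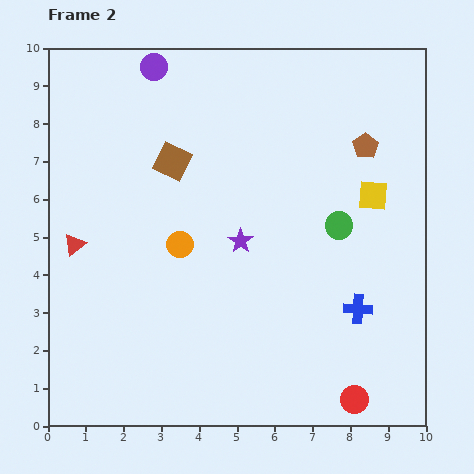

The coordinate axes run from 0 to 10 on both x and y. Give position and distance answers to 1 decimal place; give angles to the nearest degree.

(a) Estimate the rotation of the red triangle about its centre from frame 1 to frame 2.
52° counter-clockwise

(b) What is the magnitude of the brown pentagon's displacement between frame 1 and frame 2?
0.5

The brown pentagon moved from (8.9, 7.4) to (8.4, 7.4), a distance of √(0.5² + 0.0²) ≈ 0.5.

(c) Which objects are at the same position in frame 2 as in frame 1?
the orange circle, the green circle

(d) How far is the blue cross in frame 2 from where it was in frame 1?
1.1

The blue cross moved from (9.3, 3.0) to (8.2, 3.1), a distance of √(1.1² + 0.1²) ≈ 1.1.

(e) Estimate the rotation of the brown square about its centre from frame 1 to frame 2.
27° clockwise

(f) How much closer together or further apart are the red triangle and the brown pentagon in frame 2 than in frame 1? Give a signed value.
-0.8

Distance in frame 1: 8.9. Distance in frame 2: 8.1.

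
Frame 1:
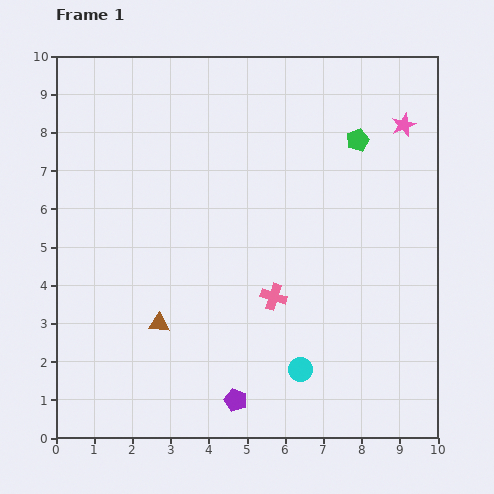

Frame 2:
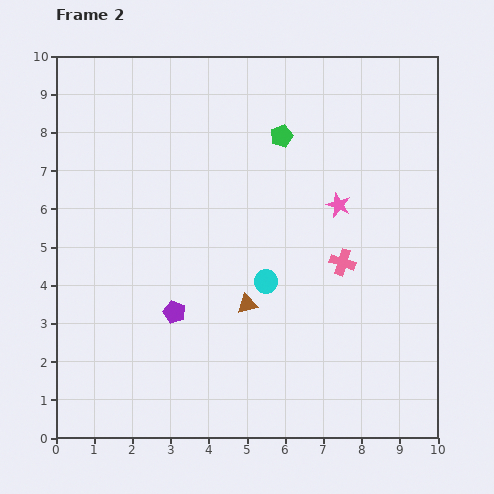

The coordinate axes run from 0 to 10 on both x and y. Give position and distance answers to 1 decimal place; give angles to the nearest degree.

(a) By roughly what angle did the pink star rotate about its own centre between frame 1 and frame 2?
27° counter-clockwise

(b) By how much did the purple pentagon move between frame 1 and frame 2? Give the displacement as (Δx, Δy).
(-1.6, 2.3)

The purple pentagon was at (4.7, 1.0) in frame 1 and (3.1, 3.3) in frame 2.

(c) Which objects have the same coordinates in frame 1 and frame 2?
none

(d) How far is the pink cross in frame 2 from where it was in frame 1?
2.0

The pink cross moved from (5.7, 3.7) to (7.5, 4.6), a distance of √(1.8² + 0.9²) ≈ 2.0.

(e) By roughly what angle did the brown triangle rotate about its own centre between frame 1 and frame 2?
17° counter-clockwise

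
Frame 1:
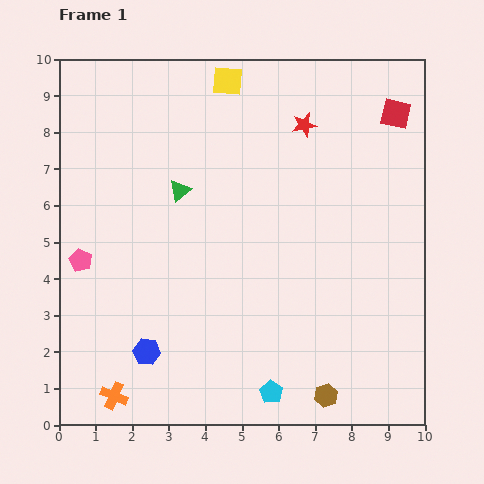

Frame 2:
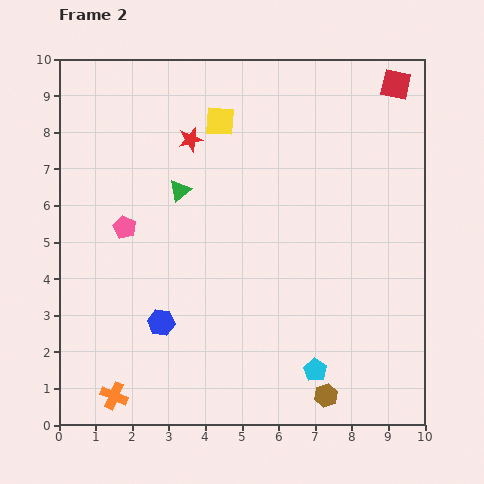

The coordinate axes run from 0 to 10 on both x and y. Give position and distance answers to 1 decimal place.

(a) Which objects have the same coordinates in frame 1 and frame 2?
the orange cross, the green triangle, the brown hexagon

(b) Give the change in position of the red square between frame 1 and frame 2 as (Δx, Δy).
(0.0, 0.8)

The red square was at (9.2, 8.5) in frame 1 and (9.2, 9.3) in frame 2.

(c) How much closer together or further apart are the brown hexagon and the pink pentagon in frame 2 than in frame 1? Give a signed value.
-0.5

Distance in frame 1: 7.7. Distance in frame 2: 7.2.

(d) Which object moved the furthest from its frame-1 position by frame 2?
the red star

(moved 3.1; next 1.5)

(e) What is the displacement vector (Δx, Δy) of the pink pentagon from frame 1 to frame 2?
(1.2, 0.9)

The pink pentagon was at (0.6, 4.5) in frame 1 and (1.8, 5.4) in frame 2.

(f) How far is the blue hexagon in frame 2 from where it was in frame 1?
0.9

The blue hexagon moved from (2.4, 2.0) to (2.8, 2.8), a distance of √(0.4² + 0.8²) ≈ 0.9.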